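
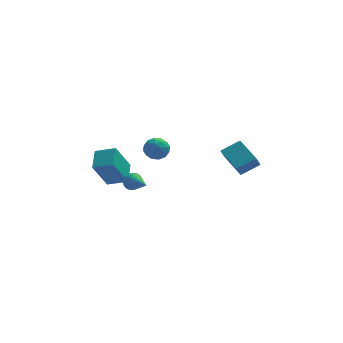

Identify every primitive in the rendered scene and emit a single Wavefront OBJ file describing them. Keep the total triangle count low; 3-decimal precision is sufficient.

v -3.791 -1.374 -0.429
v -3.58 -0.094 0.146
v -4.942 -1.007 -0.823
v -4.73 0.274 -0.248
v -2.95 -0.694 -2.252
v -2.738 0.587 -1.677
v -4.1 -0.326 -2.646
v -3.889 0.954 -2.071
v -1.595 2.022 -0.931
v -1.096 1.747 -1.521
v -1.284 0.973 -0.179
v -0.785 0.698 -0.769
v -0.591 1.377 -0.351
v -0.783 2.025 -0.815
v -1.597 0.695 -0.885
v -1.789 1.343 -1.349
v -1.097 0.927 -1.492
v -0.475 1.348 -1.162
v -1.905 1.372 -0.538
v -1.283 1.793 -0.208
v -1.373 1.976 -1.292
v -1.007 0.744 -0.408
v -0.893 1.142 -0.162
v -0.6 0.981 -0.509
v -1.189 2.14 -0.877
v -0.896 1.978 -1.224
v -0.599 1.76 -0.536
v -1.484 0.742 -0.476
v -1.191 0.58 -0.823
v -1.78 1.739 -1.191
v -1.487 1.578 -1.538
v -1.781 0.96 -1.164
v -1.08 1.333 -1.622
v -0.897 0.717 -1.18
v -1.374 0.715 -1.248
v -1.488 1.096 -1.521
v -0.715 1.581 -1.428
v -0.532 0.964 -0.986
v -0.418 1.363 -0.74
v -0.531 1.744 -1.013
v -0.715 1.099 -1.411
v -1.848 1.756 -0.714
v -1.665 1.139 -0.272
v -1.849 0.976 -0.687
v -1.962 1.357 -0.96
v -1.483 2.003 -0.52
v -1.3 1.387 -0.078
v -0.892 1.624 -0.179
v -1.006 2.005 -0.452
v -1.665 1.621 -0.289
v -2.779 -2.141 -1.374
v -2.446 -2.152 -1.873
v -2.121 -3.499 -0.906
v -2.306 -2.034 -1.727
v -2.238 -1.932 -1.528
v -2.252 -1.862 -1.305
v -2.347 -1.835 -1.092
v -2.507 -1.854 -0.923
v -2.709 -1.917 -0.822
v -2.921 -2.014 -0.805
v -3.112 -2.13 -0.875
v -3.252 -2.248 -1.021
v -3.32 -2.35 -1.221
v -3.306 -2.42 -1.444
v -3.211 -2.447 -1.656
v -3.051 -2.428 -1.825
v -2.849 -2.365 -1.926
v -2.637 -2.268 -1.943
v 3.002 -1.765 -0.876
v 4.142 -1.464 -0.282
v 2.293 -0.103 -0.356
v 3.433 0.197 0.238
v 3.287 -1.417 -1.598
v 4.427 -1.117 -1.004
v 2.578 0.244 -1.078
v 3.718 0.545 -0.484
f 2 4 1
f 5 2 1
f 1 4 3
f 3 5 1
f 2 8 4
f 6 2 5
f 6 8 2
f 4 8 3
f 7 5 3
f 3 8 7
f 7 6 5
f 8 6 7
f 9 46 25
f 46 20 49
f 25 49 14
f 46 49 25
f 9 25 21
f 25 14 26
f 21 26 10
f 25 26 21
f 9 21 30
f 21 10 31
f 30 31 16
f 21 31 30
f 9 30 42
f 30 16 45
f 42 45 19
f 30 45 42
f 9 42 46
f 42 19 50
f 46 50 20
f 42 50 46
f 10 26 37
f 26 14 40
f 37 40 18
f 26 40 37
f 14 49 27
f 49 20 48
f 27 48 13
f 49 48 27
f 20 50 47
f 50 19 43
f 47 43 11
f 50 43 47
f 19 45 44
f 45 16 32
f 44 32 15
f 45 32 44
f 16 31 36
f 31 10 33
f 36 33 17
f 31 33 36
f 12 38 24
f 38 18 39
f 24 39 13
f 38 39 24
f 12 24 22
f 24 13 23
f 22 23 11
f 24 23 22
f 12 22 29
f 22 11 28
f 29 28 15
f 22 28 29
f 12 29 34
f 29 15 35
f 34 35 17
f 29 35 34
f 12 34 38
f 34 17 41
f 38 41 18
f 34 41 38
f 13 39 27
f 39 18 40
f 27 40 14
f 39 40 27
f 11 23 47
f 23 13 48
f 47 48 20
f 23 48 47
f 15 28 44
f 28 11 43
f 44 43 19
f 28 43 44
f 17 35 36
f 35 15 32
f 36 32 16
f 35 32 36
f 18 41 37
f 41 17 33
f 37 33 10
f 41 33 37
f 52 51 54
f 52 54 53
f 54 51 55
f 54 55 53
f 55 51 56
f 55 56 53
f 56 51 57
f 56 57 53
f 57 51 58
f 57 58 53
f 58 51 59
f 58 59 53
f 59 51 60
f 59 60 53
f 60 51 61
f 60 61 53
f 61 51 62
f 61 62 53
f 62 51 63
f 62 63 53
f 63 51 64
f 63 64 53
f 64 51 65
f 64 65 53
f 65 51 66
f 65 66 53
f 66 51 67
f 66 67 53
f 67 51 68
f 67 68 53
f 68 51 52
f 68 52 53
f 70 72 69
f 73 70 69
f 69 72 71
f 71 73 69
f 70 76 72
f 74 70 73
f 74 76 70
f 72 76 71
f 75 73 71
f 71 76 75
f 75 74 73
f 76 74 75



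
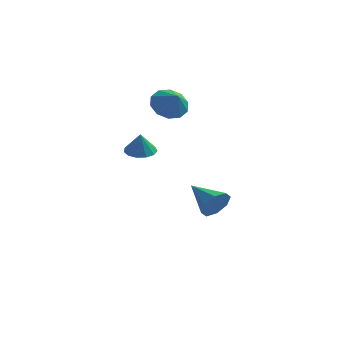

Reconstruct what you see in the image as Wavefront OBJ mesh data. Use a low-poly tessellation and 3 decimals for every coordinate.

v -0.348 2.229 -3.7
v 0.103 2.368 -2.887
v -1.932 3.151 -2.98
v 0.204 2.906 -3.354
v -0.018 3.047 -4.023
v -0.433 2.709 -4.504
v -0.799 2.09 -4.513
v -0.9 1.551 -4.047
v -0.678 1.41 -3.377
v -0.262 1.748 -2.897
v -2.916 2.659 2.74
v -2.047 2.909 2.248
v -2.264 2.041 3.58
v -2.168 3.364 2.677
v -2.575 3.549 3.13
v -3.112 3.395 3.434
v -3.575 2.959 3.473
v -3.786 2.409 3.232
v -3.665 1.954 2.803
v -3.258 1.769 2.35
v -2.72 1.923 2.046
v -2.258 2.359 2.007
v -2.729 -2.224 1.521
v -1.984 -2.467 1.424
v -2.651 -2.436 2.659
v -1.964 -2.029 1.505
v -2.187 -1.654 1.59
v -2.582 -1.459 1.654
v -3.024 -1.507 1.676
v -3.372 -1.783 1.648
v -3.517 -2.198 1.58
v -3.411 -2.622 1.494
v -3.089 -2.919 1.416
v -2.652 -2.996 1.372
v -2.241 -2.827 1.375
f 2 1 4
f 2 4 3
f 4 1 5
f 4 5 3
f 5 1 6
f 5 6 3
f 6 1 7
f 6 7 3
f 7 1 8
f 7 8 3
f 8 1 9
f 8 9 3
f 9 1 10
f 9 10 3
f 10 1 2
f 10 2 3
f 12 11 14
f 12 14 13
f 14 11 15
f 14 15 13
f 15 11 16
f 15 16 13
f 16 11 17
f 16 17 13
f 17 11 18
f 17 18 13
f 18 11 19
f 18 19 13
f 19 11 20
f 19 20 13
f 20 11 21
f 20 21 13
f 21 11 22
f 21 22 13
f 22 11 12
f 22 12 13
f 24 23 26
f 24 26 25
f 26 23 27
f 26 27 25
f 27 23 28
f 27 28 25
f 28 23 29
f 28 29 25
f 29 23 30
f 29 30 25
f 30 23 31
f 30 31 25
f 31 23 32
f 31 32 25
f 32 23 33
f 32 33 25
f 33 23 34
f 33 34 25
f 34 23 35
f 34 35 25
f 35 23 24
f 35 24 25



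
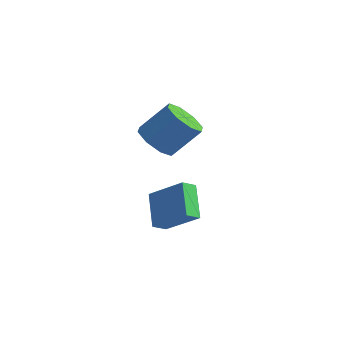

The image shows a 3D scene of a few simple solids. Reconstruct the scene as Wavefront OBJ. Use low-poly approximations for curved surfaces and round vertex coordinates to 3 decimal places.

v 3.413 1.283 -2.222
v 2.382 2.287 -1.044
v 3.606 1.965 -2.634
v 2.575 2.969 -1.456
v 5.065 1.551 -1.004
v 4.034 2.555 0.174
v 5.258 2.233 -1.416
v 4.227 3.237 -0.238
v 2.857 2.178 2.442
v 3.674 1.525 2.354
v 4.561 2.449 3.73
v 3.743 3.102 3.818
v 3.742 2.168 1.878
v 4.629 3.093 3.253
v 3.291 2.817 1.732
v 4.178 3.742 3.108
v 2.586 3.092 2.002
v 3.473 4.017 3.378
v 2.039 2.831 2.53
v 2.926 3.755 3.906
v 1.971 2.187 3.007
v 2.858 3.112 4.382
v 2.422 1.538 3.152
v 3.309 2.463 4.528
v 3.127 1.263 2.882
v 4.014 2.188 4.258
f 2 4 1
f 5 2 1
f 1 4 3
f 3 5 1
f 2 8 4
f 6 2 5
f 6 8 2
f 4 8 3
f 7 5 3
f 3 8 7
f 7 6 5
f 8 6 7
f 10 9 13
f 10 13 11
f 11 13 14
f 11 14 12
f 13 9 15
f 13 15 14
f 14 15 16
f 14 16 12
f 15 9 17
f 15 17 16
f 16 17 18
f 16 18 12
f 17 9 19
f 17 19 18
f 18 19 20
f 18 20 12
f 19 9 21
f 19 21 20
f 20 21 22
f 20 22 12
f 21 9 23
f 21 23 22
f 22 23 24
f 22 24 12
f 23 9 25
f 23 25 24
f 24 25 26
f 24 26 12
f 25 9 10
f 25 10 26
f 26 10 11
f 26 11 12



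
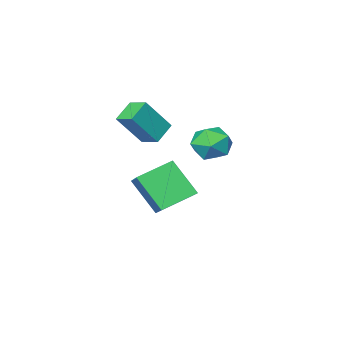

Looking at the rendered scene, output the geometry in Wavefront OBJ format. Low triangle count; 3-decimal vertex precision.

v -3.134 -4.542 -0.901
v -2.559 -3.192 -0.002
v -3.602 -3.232 -2.566
v -3.028 -1.883 -1.667
v -1.372 -4.817 -1.613
v -0.798 -3.468 -0.714
v -1.841 -3.508 -3.278
v -1.266 -2.158 -2.379
v -0.971 -3.28 1.54
v -1.945 -3.656 2.19
v -1.155 -2.272 1.848
v -2.129 -2.648 2.498
v 0.189 -3.552 3.122
v -0.785 -3.928 3.772
v 0.005 -2.544 3.43
v -0.969 -2.92 4.08
v -2.204 1.498 2.2
v -1.399 1.397 2.853
v -2.561 -0.137 2.387
v -1.756 -0.238 3.04
v -2.594 0.309 3.327
v -2.373 1.32 3.211
v -1.587 -0.06 2.029
v -1.366 0.951 1.913
v -1.018 0.434 2.747
v -1.641 0.662 3.549
v -2.319 0.598 1.691
v -2.942 0.826 2.493
f 2 4 1
f 5 2 1
f 1 4 3
f 3 5 1
f 2 8 4
f 6 2 5
f 6 8 2
f 4 8 3
f 7 5 3
f 3 8 7
f 7 6 5
f 8 6 7
f 10 12 9
f 13 10 9
f 9 12 11
f 11 13 9
f 10 16 12
f 14 10 13
f 14 16 10
f 12 16 11
f 15 13 11
f 11 16 15
f 15 14 13
f 16 14 15
f 17 28 22
f 17 22 18
f 17 18 24
f 17 24 27
f 17 27 28
f 18 22 26
f 22 28 21
f 28 27 19
f 27 24 23
f 24 18 25
f 20 26 21
f 20 21 19
f 20 19 23
f 20 23 25
f 20 25 26
f 21 26 22
f 19 21 28
f 23 19 27
f 25 23 24
f 26 25 18



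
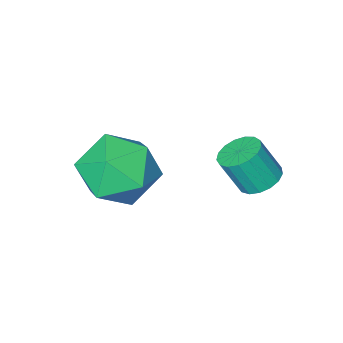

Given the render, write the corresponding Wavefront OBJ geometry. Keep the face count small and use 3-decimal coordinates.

v 0.285 -0.37 1.504
v 0.832 -1.096 2.22
v -0.332 -1.824 0.5
v 0.215 -2.55 1.216
v -0.706 -1.955 1.587
v -0.324 -1.057 2.207
v 0.824 -1.863 0.513
v 1.206 -0.965 1.133
v 1.165 -2.019 1.607
v 0.219 -2.076 2.271
v 0.281 -0.844 0.449
v -0.665 -0.901 1.113
v -2.244 0.92 1.471
v -1.871 1.39 1.48
v -1.464 1.05 2.477
v -1.836 0.58 2.469
v -2.107 1.488 1.61
v -1.7 1.147 2.607
v -2.375 1.456 1.708
v -1.968 1.115 2.705
v -2.613 1.301 1.752
v -2.206 0.96 2.75
v -2.766 1.059 1.732
v -2.359 0.718 2.729
v -2.799 0.785 1.652
v -2.392 0.444 2.649
v -2.706 0.542 1.531
v -2.298 0.201 2.528
v -2.506 0.386 1.396
v -2.099 0.045 2.393
v -2.246 0.352 1.278
v -1.839 0.012 2.276
v -1.986 0.449 1.205
v -1.578 0.108 2.202
v -1.784 0.653 1.193
v -1.377 0.312 2.19
v -1.688 0.919 1.244
v -1.281 0.578 2.242
v -1.719 1.185 1.348
v -1.312 0.844 2.345
f 1 12 6
f 1 6 2
f 1 2 8
f 1 8 11
f 1 11 12
f 2 6 10
f 6 12 5
f 12 11 3
f 11 8 7
f 8 2 9
f 4 10 5
f 4 5 3
f 4 3 7
f 4 7 9
f 4 9 10
f 5 10 6
f 3 5 12
f 7 3 11
f 9 7 8
f 10 9 2
f 14 13 17
f 14 17 15
f 15 17 18
f 15 18 16
f 17 13 19
f 17 19 18
f 18 19 20
f 18 20 16
f 19 13 21
f 19 21 20
f 20 21 22
f 20 22 16
f 21 13 23
f 21 23 22
f 22 23 24
f 22 24 16
f 23 13 25
f 23 25 24
f 24 25 26
f 24 26 16
f 25 13 27
f 25 27 26
f 26 27 28
f 26 28 16
f 27 13 29
f 27 29 28
f 28 29 30
f 28 30 16
f 29 13 31
f 29 31 30
f 30 31 32
f 30 32 16
f 31 13 33
f 31 33 32
f 32 33 34
f 32 34 16
f 33 13 35
f 33 35 34
f 34 35 36
f 34 36 16
f 35 13 37
f 35 37 36
f 36 37 38
f 36 38 16
f 37 13 39
f 37 39 38
f 38 39 40
f 38 40 16
f 39 13 14
f 39 14 40
f 40 14 15
f 40 15 16



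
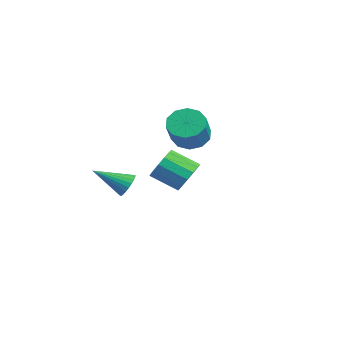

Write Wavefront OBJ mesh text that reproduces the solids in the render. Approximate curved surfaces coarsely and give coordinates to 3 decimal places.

v -1.301 0.468 -2.394
v -0.857 0.443 -2.124
v -1.779 -0.628 -1.706
v -0.968 0.566 -2.006
v -1.129 0.673 -1.947
v -1.317 0.75 -1.957
v -1.502 0.783 -2.032
v -1.657 0.769 -2.163
v -1.757 0.708 -2.329
v -1.788 0.612 -2.504
v -1.745 0.493 -2.663
v -1.634 0.371 -2.781
v -1.472 0.263 -2.84
v -1.284 0.187 -2.831
v -1.099 0.154 -2.755
v -0.944 0.168 -2.624
v -0.844 0.228 -2.459
v -0.813 0.325 -2.283
v -1.604 2.907 -0.459
v -1.129 3.42 -0.583
v -0.361 2.926 0.315
v -0.836 2.413 0.439
v -1.403 3.561 -0.271
v -0.635 3.068 0.627
v -1.754 3.453 -0.031
v -0.986 2.96 0.867
v -2.047 3.136 0.046
v -1.279 2.643 0.944
v -2.171 2.731 -0.07
v -1.404 2.238 0.828
v -2.079 2.394 -0.335
v -1.311 1.9 0.563
v -1.805 2.252 -0.647
v -1.037 1.759 0.251
v -1.454 2.36 -0.887
v -0.686 1.867 0.011
v -1.161 2.677 -0.964
v -0.393 2.184 -0.066
v -1.036 3.082 -0.848
v -0.269 2.589 0.05
v 2.825 1.016 -0.503
v 3.283 0.584 -0.619
v 2.713 -0.167 -0.073
v 2.255 0.264 0.043
v 3.37 0.726 -0.333
v 2.8 -0.025 0.214
v 3.311 0.946 -0.092
v 2.74 0.195 0.454
v 3.121 1.185 0.038
v 2.551 0.433 0.585
v 2.853 1.378 0.024
v 2.283 0.627 0.57
v 2.577 1.474 -0.132
v 2.006 0.723 0.414
v 2.367 1.447 -0.387
v 1.797 0.696 0.159
v 2.28 1.305 -0.674
v 1.71 0.554 -0.127
v 2.34 1.085 -0.914
v 1.769 0.334 -0.368
v 2.529 0.847 -1.045
v 1.959 0.095 -0.498
v 2.797 0.653 -1.03
v 2.227 -0.098 -0.484
v 3.074 0.557 -0.874
v 2.503 -0.194 -0.328
f 2 1 4
f 2 4 3
f 4 1 5
f 4 5 3
f 5 1 6
f 5 6 3
f 6 1 7
f 6 7 3
f 7 1 8
f 7 8 3
f 8 1 9
f 8 9 3
f 9 1 10
f 9 10 3
f 10 1 11
f 10 11 3
f 11 1 12
f 11 12 3
f 12 1 13
f 12 13 3
f 13 1 14
f 13 14 3
f 14 1 15
f 14 15 3
f 15 1 16
f 15 16 3
f 16 1 17
f 16 17 3
f 17 1 18
f 17 18 3
f 18 1 2
f 18 2 3
f 20 19 23
f 20 23 21
f 21 23 24
f 21 24 22
f 23 19 25
f 23 25 24
f 24 25 26
f 24 26 22
f 25 19 27
f 25 27 26
f 26 27 28
f 26 28 22
f 27 19 29
f 27 29 28
f 28 29 30
f 28 30 22
f 29 19 31
f 29 31 30
f 30 31 32
f 30 32 22
f 31 19 33
f 31 33 32
f 32 33 34
f 32 34 22
f 33 19 35
f 33 35 34
f 34 35 36
f 34 36 22
f 35 19 37
f 35 37 36
f 36 37 38
f 36 38 22
f 37 19 39
f 37 39 38
f 38 39 40
f 38 40 22
f 39 19 20
f 39 20 40
f 40 20 21
f 40 21 22
f 42 41 45
f 42 45 43
f 43 45 46
f 43 46 44
f 45 41 47
f 45 47 46
f 46 47 48
f 46 48 44
f 47 41 49
f 47 49 48
f 48 49 50
f 48 50 44
f 49 41 51
f 49 51 50
f 50 51 52
f 50 52 44
f 51 41 53
f 51 53 52
f 52 53 54
f 52 54 44
f 53 41 55
f 53 55 54
f 54 55 56
f 54 56 44
f 55 41 57
f 55 57 56
f 56 57 58
f 56 58 44
f 57 41 59
f 57 59 58
f 58 59 60
f 58 60 44
f 59 41 61
f 59 61 60
f 60 61 62
f 60 62 44
f 61 41 63
f 61 63 62
f 62 63 64
f 62 64 44
f 63 41 65
f 63 65 64
f 64 65 66
f 64 66 44
f 65 41 42
f 65 42 66
f 66 42 43
f 66 43 44



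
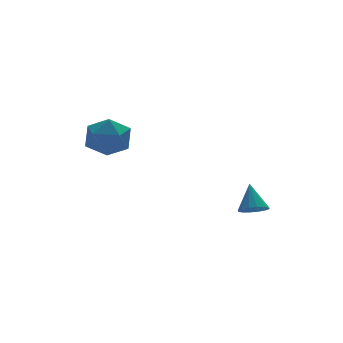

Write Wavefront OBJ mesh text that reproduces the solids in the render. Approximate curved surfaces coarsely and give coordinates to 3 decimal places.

v 3.335 -1.788 -1.192
v 3.812 -2.149 -1.028
v 3.505 -1.072 -0.108
v 3.942 -1.914 -1.203
v 3.91 -1.645 -1.376
v 3.724 -1.415 -1.499
v 3.434 -1.284 -1.54
v 3.117 -1.288 -1.488
v 2.859 -1.426 -1.356
v 2.729 -1.661 -1.181
v 2.761 -1.93 -1.008
v 2.947 -2.161 -0.885
v 3.237 -2.291 -0.844
v 3.554 -2.287 -0.896
v -1.689 1.655 2.107
v -0.798 1.183 2.057
v -2.322 0.377 2.903
v -1.431 -0.095 2.853
v -1.537 0.721 3.438
v -1.146 1.51 2.946
v -1.974 0.05 2.014
v -1.583 0.839 1.522
v -0.975 0.19 1.999
v -0.705 0.605 2.879
v -2.415 0.955 2.081
v -2.145 1.37 2.961
f 2 1 4
f 2 4 3
f 4 1 5
f 4 5 3
f 5 1 6
f 5 6 3
f 6 1 7
f 6 7 3
f 7 1 8
f 7 8 3
f 8 1 9
f 8 9 3
f 9 1 10
f 9 10 3
f 10 1 11
f 10 11 3
f 11 1 12
f 11 12 3
f 12 1 13
f 12 13 3
f 13 1 14
f 13 14 3
f 14 1 2
f 14 2 3
f 15 26 20
f 15 20 16
f 15 16 22
f 15 22 25
f 15 25 26
f 16 20 24
f 20 26 19
f 26 25 17
f 25 22 21
f 22 16 23
f 18 24 19
f 18 19 17
f 18 17 21
f 18 21 23
f 18 23 24
f 19 24 20
f 17 19 26
f 21 17 25
f 23 21 22
f 24 23 16



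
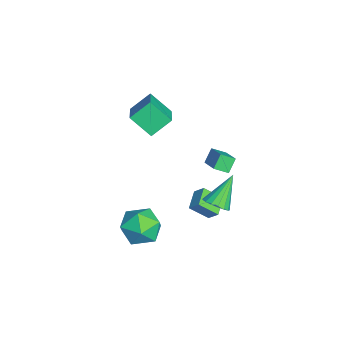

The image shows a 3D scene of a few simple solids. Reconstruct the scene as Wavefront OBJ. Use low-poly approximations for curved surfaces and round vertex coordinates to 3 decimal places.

v 1.5 1.273 1.382
v 1.038 1.643 2.086
v 1.47 2.025 0.967
v 1.008 2.396 1.67
v 2.692 1.644 1.97
v 2.23 2.015 2.673
v 2.662 2.397 1.554
v 2.2 2.767 2.258
v 2.687 -0.996 -2.591
v 3.869 -1.32 -2.703
v 2.291 -2.74 -1.717
v 3.473 -3.064 -1.829
v 3.152 -2.167 -1.05
v 3.397 -1.089 -1.591
v 2.763 -2.971 -2.829
v 3.008 -1.893 -3.37
v 3.916 -2.541 -2.85
v 4.156 -2.044 -1.751
v 2.004 -2.016 -2.669
v 2.244 -1.519 -1.57
v 2.955 1.76 -0.73
v 3.597 2.101 -0.51
v 1.965 2.68 0.73
v 3.455 2.331 -0.752
v 3.198 2.431 -0.989
v 2.885 2.377 -1.167
v 2.588 2.182 -1.245
v 2.375 1.89 -1.205
v 2.295 1.567 -1.056
v 2.366 1.289 -0.832
v 2.572 1.119 -0.585
v 2.866 1.095 -0.372
v 3.179 1.224 -0.24
v 3.442 1.475 -0.221
v 3.593 1.791 -0.318
v -1.273 -2.359 3.407
v -1.641 -1.308 4.289
v -0.75 -1.304 2.368
v -1.118 -0.254 3.25
v 0.458 -2.426 4.21
v 0.09 -1.376 5.092
v 0.981 -1.372 3.171
v 0.613 -0.321 4.053
v 1.583 1.503 -3.176
v 1.535 0.498 -2.337
v 0.502 1.835 -2.841
v 0.454 0.83 -2.001
v 1.906 1.97 -2.599
v 1.858 0.965 -1.759
v 0.825 2.302 -2.263
v 0.777 1.297 -1.424
f 2 4 1
f 5 2 1
f 1 4 3
f 3 5 1
f 2 8 4
f 6 2 5
f 6 8 2
f 4 8 3
f 7 5 3
f 3 8 7
f 7 6 5
f 8 6 7
f 9 20 14
f 9 14 10
f 9 10 16
f 9 16 19
f 9 19 20
f 10 14 18
f 14 20 13
f 20 19 11
f 19 16 15
f 16 10 17
f 12 18 13
f 12 13 11
f 12 11 15
f 12 15 17
f 12 17 18
f 13 18 14
f 11 13 20
f 15 11 19
f 17 15 16
f 18 17 10
f 22 21 24
f 22 24 23
f 24 21 25
f 24 25 23
f 25 21 26
f 25 26 23
f 26 21 27
f 26 27 23
f 27 21 28
f 27 28 23
f 28 21 29
f 28 29 23
f 29 21 30
f 29 30 23
f 30 21 31
f 30 31 23
f 31 21 32
f 31 32 23
f 32 21 33
f 32 33 23
f 33 21 34
f 33 34 23
f 34 21 35
f 34 35 23
f 35 21 22
f 35 22 23
f 37 39 36
f 40 37 36
f 36 39 38
f 38 40 36
f 37 43 39
f 41 37 40
f 41 43 37
f 39 43 38
f 42 40 38
f 38 43 42
f 42 41 40
f 43 41 42
f 45 47 44
f 48 45 44
f 44 47 46
f 46 48 44
f 45 51 47
f 49 45 48
f 49 51 45
f 47 51 46
f 50 48 46
f 46 51 50
f 50 49 48
f 51 49 50



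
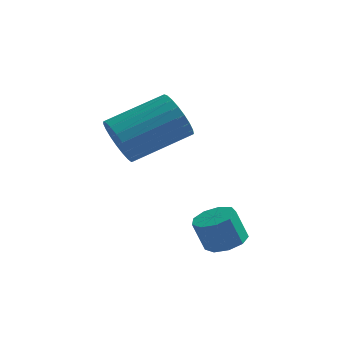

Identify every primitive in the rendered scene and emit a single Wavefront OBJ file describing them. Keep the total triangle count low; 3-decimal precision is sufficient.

v 2.532 -1.19 -4.102
v 3.145 -1.113 -3.87
v 2.781 -1.113 -2.906
v 2.168 -1.19 -3.138
v 2.956 -0.71 -3.942
v 2.591 -0.709 -2.979
v 2.568 -0.532 -4.089
v 2.203 -0.531 -3.125
v 2.163 -0.661 -4.242
v 1.799 -0.66 -3.278
v 1.932 -1.039 -4.329
v 1.567 -1.038 -3.366
v 1.981 -1.487 -4.31
v 1.616 -1.486 -3.347
v 2.288 -1.797 -4.194
v 1.923 -1.796 -3.23
v 2.709 -1.823 -4.034
v 2.345 -1.822 -3.071
v 3.048 -1.553 -3.906
v 2.684 -1.552 -2.943
v -1.076 1.174 -1.743
v -0.657 1.068 -2.486
v 0.936 2.141 -1.741
v 0.516 2.246 -0.997
v -0.835 1.373 -2.544
v 0.757 2.445 -1.798
v -1.055 1.643 -2.463
v 0.538 2.716 -1.718
v -1.279 1.832 -2.258
v 0.314 2.905 -1.512
v -1.467 1.907 -1.964
v 0.126 2.98 -1.218
v -1.588 1.856 -1.631
v 0.005 2.928 -0.885
v -1.621 1.686 -1.318
v -0.028 2.759 -0.572
v -1.559 1.428 -1.078
v 0.034 2.501 -0.332
v -1.414 1.126 -0.953
v 0.179 2.199 -0.208
v -1.21 0.832 -0.965
v 0.382 1.905 -0.219
v -0.984 0.597 -1.111
v 0.609 1.67 -0.366
v -0.773 0.462 -1.367
v 0.819 1.535 -0.621
v -0.615 0.45 -1.687
v 0.978 1.523 -0.941
v -0.537 0.563 -2.017
v 1.056 1.636 -1.272
v -0.551 0.782 -2.3
v 1.041 1.854 -1.554
f 2 1 5
f 2 5 3
f 3 5 6
f 3 6 4
f 5 1 7
f 5 7 6
f 6 7 8
f 6 8 4
f 7 1 9
f 7 9 8
f 8 9 10
f 8 10 4
f 9 1 11
f 9 11 10
f 10 11 12
f 10 12 4
f 11 1 13
f 11 13 12
f 12 13 14
f 12 14 4
f 13 1 15
f 13 15 14
f 14 15 16
f 14 16 4
f 15 1 17
f 15 17 16
f 16 17 18
f 16 18 4
f 17 1 19
f 17 19 18
f 18 19 20
f 18 20 4
f 19 1 2
f 19 2 20
f 20 2 3
f 20 3 4
f 22 21 25
f 22 25 23
f 23 25 26
f 23 26 24
f 25 21 27
f 25 27 26
f 26 27 28
f 26 28 24
f 27 21 29
f 27 29 28
f 28 29 30
f 28 30 24
f 29 21 31
f 29 31 30
f 30 31 32
f 30 32 24
f 31 21 33
f 31 33 32
f 32 33 34
f 32 34 24
f 33 21 35
f 33 35 34
f 34 35 36
f 34 36 24
f 35 21 37
f 35 37 36
f 36 37 38
f 36 38 24
f 37 21 39
f 37 39 38
f 38 39 40
f 38 40 24
f 39 21 41
f 39 41 40
f 40 41 42
f 40 42 24
f 41 21 43
f 41 43 42
f 42 43 44
f 42 44 24
f 43 21 45
f 43 45 44
f 44 45 46
f 44 46 24
f 45 21 47
f 45 47 46
f 46 47 48
f 46 48 24
f 47 21 49
f 47 49 48
f 48 49 50
f 48 50 24
f 49 21 51
f 49 51 50
f 50 51 52
f 50 52 24
f 51 21 22
f 51 22 52
f 52 22 23
f 52 23 24



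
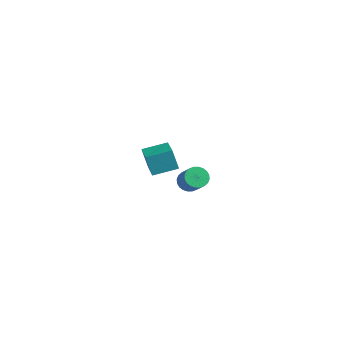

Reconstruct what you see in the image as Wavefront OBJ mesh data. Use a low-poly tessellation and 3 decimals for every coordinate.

v 3.462 -1.8 1.679
v 3.895 -1.732 1.284
v 4.751 -2.052 2.166
v 4.318 -2.12 2.561
v 3.882 -1.52 1.373
v 4.738 -1.841 2.255
v 3.805 -1.351 1.509
v 4.661 -1.671 2.391
v 3.676 -1.25 1.671
v 4.532 -1.571 2.553
v 3.515 -1.233 1.834
v 4.37 -1.554 2.716
v 3.345 -1.302 1.974
v 4.201 -1.623 2.856
v 3.193 -1.447 2.068
v 4.049 -1.768 2.95
v 3.082 -1.646 2.104
v 3.938 -1.966 2.985
v 3.029 -1.868 2.074
v 3.885 -2.188 2.956
v 3.042 -2.079 1.985
v 3.898 -2.4 2.867
v 3.119 -2.249 1.849
v 3.975 -2.569 2.731
v 3.248 -2.349 1.687
v 4.104 -2.67 2.569
v 3.41 -2.366 1.524
v 4.265 -2.687 2.406
v 3.579 -2.297 1.384
v 4.435 -2.618 2.266
v 3.731 -2.152 1.29
v 4.587 -2.473 2.172
v 3.842 -1.954 1.255
v 4.698 -2.274 2.136
v -1.609 0.525 -1.723
v -2.012 0.46 -0.585
v -2.805 1.329 -2.101
v -3.208 1.264 -0.962
v -0.932 1.676 -1.418
v -1.335 1.611 -0.279
v -2.128 2.48 -1.795
v -2.531 2.415 -0.657
f 2 1 5
f 2 5 3
f 3 5 6
f 3 6 4
f 5 1 7
f 5 7 6
f 6 7 8
f 6 8 4
f 7 1 9
f 7 9 8
f 8 9 10
f 8 10 4
f 9 1 11
f 9 11 10
f 10 11 12
f 10 12 4
f 11 1 13
f 11 13 12
f 12 13 14
f 12 14 4
f 13 1 15
f 13 15 14
f 14 15 16
f 14 16 4
f 15 1 17
f 15 17 16
f 16 17 18
f 16 18 4
f 17 1 19
f 17 19 18
f 18 19 20
f 18 20 4
f 19 1 21
f 19 21 20
f 20 21 22
f 20 22 4
f 21 1 23
f 21 23 22
f 22 23 24
f 22 24 4
f 23 1 25
f 23 25 24
f 24 25 26
f 24 26 4
f 25 1 27
f 25 27 26
f 26 27 28
f 26 28 4
f 27 1 29
f 27 29 28
f 28 29 30
f 28 30 4
f 29 1 31
f 29 31 30
f 30 31 32
f 30 32 4
f 31 1 33
f 31 33 32
f 32 33 34
f 32 34 4
f 33 1 2
f 33 2 34
f 34 2 3
f 34 3 4
f 36 38 35
f 39 36 35
f 35 38 37
f 37 39 35
f 36 42 38
f 40 36 39
f 40 42 36
f 38 42 37
f 41 39 37
f 37 42 41
f 41 40 39
f 42 40 41



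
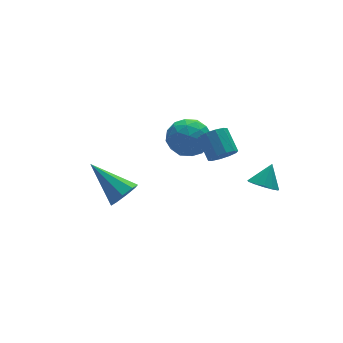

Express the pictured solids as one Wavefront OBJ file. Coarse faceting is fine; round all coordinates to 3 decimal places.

v -2.234 -0.098 -0.906
v -1.606 0.23 -0.948
v -2.966 1.438 0.126
v -1.933 0.353 -1.364
v -2.437 0.212 -1.511
v -2.822 -0.111 -1.304
v -2.862 -0.426 -0.863
v -2.535 -0.549 -0.447
v -2.031 -0.408 -0.3
v -1.646 -0.086 -0.507
v 1.81 3.342 -1.306
v 2.523 2.701 -1.586
v 1.317 2.299 -0.174
v 2.03 1.658 -0.454
v 2.277 2.512 0
v 2.582 3.157 -0.699
v 1.258 1.843 -1.061
v 1.563 2.488 -1.76
v 2.182 1.775 -1.435
v 2.812 2.188 -0.778
v 1.028 2.812 -0.982
v 1.658 3.225 -0.325
v 2.21 3.113 -1.545
v 1.63 1.887 -0.215
v 1.775 2.389 0.052
v 2.194 2.012 -0.112
v 2.244 3.381 -1.024
v 2.664 3.005 -1.188
v 2.518 2.893 -0.256
v 1.176 1.995 -0.572
v 1.596 1.619 -0.736
v 1.646 2.988 -1.648
v 2.065 2.611 -1.812
v 1.322 2.107 -1.504
v 2.429 2.192 -1.621
v 2.139 1.579 -0.956
v 1.685 1.687 -1.313
v 1.865 2.066 -1.724
v 2.799 2.435 -1.235
v 2.509 1.822 -0.57
v 2.654 2.324 -0.303
v 2.833 2.703 -0.714
v 2.598 1.89 -1.146
v 1.331 3.178 -1.19
v 1.041 2.565 -0.525
v 1.007 2.297 -1.046
v 1.186 2.676 -1.457
v 1.701 3.421 -0.804
v 1.411 2.808 -0.139
v 1.975 2.934 -0.036
v 2.155 3.313 -0.447
v 1.242 3.11 -0.614
v 2.51 0.602 -0.847
v 2.949 0.879 -1.238
v 2.969 1.855 -0.524
v 2.53 1.578 -0.133
v 2.583 0.982 -1.369
v 2.604 1.959 -0.655
v 2.19 0.94 -1.3
v 2.21 1.917 -0.586
v 1.918 0.769 -1.059
v 1.939 1.745 -0.344
v 1.873 0.534 -0.736
v 1.893 1.51 -0.022
v 2.071 0.325 -0.456
v 2.091 1.301 0.258
v 2.436 0.221 -0.325
v 2.457 1.198 0.389
v 2.83 0.263 -0.394
v 2.85 1.24 0.32
v 3.101 0.435 -0.636
v 3.122 1.411 0.079
v 3.147 0.67 -0.958
v 3.167 1.646 -0.244
v 3.125 -1.609 -1.262
v 3.674 -1.608 -1.646
v 3.715 -1.251 -0.418
v 3.518 -1.266 -1.682
v 3.237 -1.033 -1.585
v 2.921 -0.982 -1.385
v 2.67 -1.131 -1.146
v 2.563 -1.431 -0.944
v 2.634 -1.788 -0.843
v 2.861 -2.088 -0.875
v 3.172 -2.235 -1.03
v 3.468 -2.184 -1.258
v 3.655 -1.95 -1.488
f 2 1 4
f 2 4 3
f 4 1 5
f 4 5 3
f 5 1 6
f 5 6 3
f 6 1 7
f 6 7 3
f 7 1 8
f 7 8 3
f 8 1 9
f 8 9 3
f 9 1 10
f 9 10 3
f 10 1 2
f 10 2 3
f 11 48 27
f 48 22 51
f 27 51 16
f 48 51 27
f 11 27 23
f 27 16 28
f 23 28 12
f 27 28 23
f 11 23 32
f 23 12 33
f 32 33 18
f 23 33 32
f 11 32 44
f 32 18 47
f 44 47 21
f 32 47 44
f 11 44 48
f 44 21 52
f 48 52 22
f 44 52 48
f 12 28 39
f 28 16 42
f 39 42 20
f 28 42 39
f 16 51 29
f 51 22 50
f 29 50 15
f 51 50 29
f 22 52 49
f 52 21 45
f 49 45 13
f 52 45 49
f 21 47 46
f 47 18 34
f 46 34 17
f 47 34 46
f 18 33 38
f 33 12 35
f 38 35 19
f 33 35 38
f 14 40 26
f 40 20 41
f 26 41 15
f 40 41 26
f 14 26 24
f 26 15 25
f 24 25 13
f 26 25 24
f 14 24 31
f 24 13 30
f 31 30 17
f 24 30 31
f 14 31 36
f 31 17 37
f 36 37 19
f 31 37 36
f 14 36 40
f 36 19 43
f 40 43 20
f 36 43 40
f 15 41 29
f 41 20 42
f 29 42 16
f 41 42 29
f 13 25 49
f 25 15 50
f 49 50 22
f 25 50 49
f 17 30 46
f 30 13 45
f 46 45 21
f 30 45 46
f 19 37 38
f 37 17 34
f 38 34 18
f 37 34 38
f 20 43 39
f 43 19 35
f 39 35 12
f 43 35 39
f 54 53 57
f 54 57 55
f 55 57 58
f 55 58 56
f 57 53 59
f 57 59 58
f 58 59 60
f 58 60 56
f 59 53 61
f 59 61 60
f 60 61 62
f 60 62 56
f 61 53 63
f 61 63 62
f 62 63 64
f 62 64 56
f 63 53 65
f 63 65 64
f 64 65 66
f 64 66 56
f 65 53 67
f 65 67 66
f 66 67 68
f 66 68 56
f 67 53 69
f 67 69 68
f 68 69 70
f 68 70 56
f 69 53 71
f 69 71 70
f 70 71 72
f 70 72 56
f 71 53 73
f 71 73 72
f 72 73 74
f 72 74 56
f 73 53 54
f 73 54 74
f 74 54 55
f 74 55 56
f 76 75 78
f 76 78 77
f 78 75 79
f 78 79 77
f 79 75 80
f 79 80 77
f 80 75 81
f 80 81 77
f 81 75 82
f 81 82 77
f 82 75 83
f 82 83 77
f 83 75 84
f 83 84 77
f 84 75 85
f 84 85 77
f 85 75 86
f 85 86 77
f 86 75 87
f 86 87 77
f 87 75 76
f 87 76 77



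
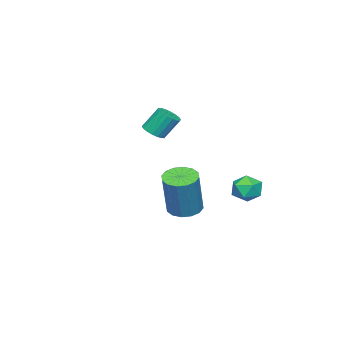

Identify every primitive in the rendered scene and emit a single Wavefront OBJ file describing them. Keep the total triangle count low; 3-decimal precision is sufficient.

v 3.624 3.786 -2.697
v 4.294 3.662 -2.929
v 4.986 3.889 -1.056
v 4.316 4.014 -0.823
v 4.249 4.031 -2.957
v 4.941 4.258 -1.084
v 4.036 4.334 -2.916
v 4.729 4.561 -1.042
v 3.714 4.491 -2.815
v 4.406 4.718 -0.942
v 3.367 4.459 -2.683
v 4.059 4.686 -0.81
v 3.088 4.247 -2.554
v 3.781 4.474 -0.681
v 2.954 3.911 -2.464
v 3.646 4.138 -0.591
v 2.999 3.542 -2.436
v 3.691 3.769 -0.563
v 3.211 3.239 -2.478
v 3.904 3.466 -0.604
v 3.534 3.082 -2.578
v 4.226 3.309 -0.705
v 3.881 3.114 -2.71
v 4.573 3.341 -0.837
v 4.159 3.326 -2.839
v 4.852 3.553 -0.966
v 0.136 0.135 -0.353
v 0.67 0.166 -0.186
v 0.337 0.715 0.78
v -0.196 0.685 0.613
v 0.641 0.376 -0.316
v 0.308 0.926 0.65
v 0.511 0.539 -0.454
v 0.178 1.089 0.512
v 0.307 0.622 -0.571
v -0.025 1.171 0.395
v 0.07 0.609 -0.645
v -0.263 1.158 0.321
v -0.155 0.501 -0.661
v -0.487 1.051 0.305
v -0.321 0.322 -0.617
v -0.654 0.871 0.349
v -0.397 0.105 -0.52
v -0.73 0.654 0.446
v -0.368 -0.106 -0.39
v -0.701 0.444 0.576
v -0.238 -0.269 -0.252
v -0.571 0.281 0.714
v -0.035 -0.351 -0.135
v -0.367 0.198 0.831
v 0.203 -0.338 -0.061
v -0.13 0.211 0.905
v 0.427 -0.231 -0.045
v 0.095 0.319 0.921
v 0.594 -0.051 -0.089
v 0.261 0.498 0.877
v -1.575 4.089 -3.494
v -0.982 4.519 -3.422
v -1.018 3.221 -2.898
v -0.425 3.651 -2.826
v -1.045 3.814 -2.464
v -1.389 4.351 -2.832
v -0.611 3.389 -3.488
v -0.955 3.926 -3.856
v -0.386 4.087 -3.418
v -0.655 4.349 -2.785
v -1.345 3.391 -3.535
v -1.614 3.653 -2.902
f 2 1 5
f 2 5 3
f 3 5 6
f 3 6 4
f 5 1 7
f 5 7 6
f 6 7 8
f 6 8 4
f 7 1 9
f 7 9 8
f 8 9 10
f 8 10 4
f 9 1 11
f 9 11 10
f 10 11 12
f 10 12 4
f 11 1 13
f 11 13 12
f 12 13 14
f 12 14 4
f 13 1 15
f 13 15 14
f 14 15 16
f 14 16 4
f 15 1 17
f 15 17 16
f 16 17 18
f 16 18 4
f 17 1 19
f 17 19 18
f 18 19 20
f 18 20 4
f 19 1 21
f 19 21 20
f 20 21 22
f 20 22 4
f 21 1 23
f 21 23 22
f 22 23 24
f 22 24 4
f 23 1 25
f 23 25 24
f 24 25 26
f 24 26 4
f 25 1 2
f 25 2 26
f 26 2 3
f 26 3 4
f 28 27 31
f 28 31 29
f 29 31 32
f 29 32 30
f 31 27 33
f 31 33 32
f 32 33 34
f 32 34 30
f 33 27 35
f 33 35 34
f 34 35 36
f 34 36 30
f 35 27 37
f 35 37 36
f 36 37 38
f 36 38 30
f 37 27 39
f 37 39 38
f 38 39 40
f 38 40 30
f 39 27 41
f 39 41 40
f 40 41 42
f 40 42 30
f 41 27 43
f 41 43 42
f 42 43 44
f 42 44 30
f 43 27 45
f 43 45 44
f 44 45 46
f 44 46 30
f 45 27 47
f 45 47 46
f 46 47 48
f 46 48 30
f 47 27 49
f 47 49 48
f 48 49 50
f 48 50 30
f 49 27 51
f 49 51 50
f 50 51 52
f 50 52 30
f 51 27 53
f 51 53 52
f 52 53 54
f 52 54 30
f 53 27 55
f 53 55 54
f 54 55 56
f 54 56 30
f 55 27 28
f 55 28 56
f 56 28 29
f 56 29 30
f 57 68 62
f 57 62 58
f 57 58 64
f 57 64 67
f 57 67 68
f 58 62 66
f 62 68 61
f 68 67 59
f 67 64 63
f 64 58 65
f 60 66 61
f 60 61 59
f 60 59 63
f 60 63 65
f 60 65 66
f 61 66 62
f 59 61 68
f 63 59 67
f 65 63 64
f 66 65 58



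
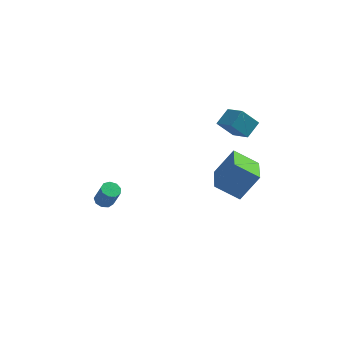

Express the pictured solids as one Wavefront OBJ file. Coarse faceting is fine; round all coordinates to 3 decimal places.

v 2.46 -3.982 1.849
v 3.486 -3.588 3.374
v 2.381 -1.919 1.369
v 3.407 -1.525 2.895
v 3.833 -4.135 0.965
v 4.859 -3.741 2.491
v 3.754 -2.072 0.486
v 4.78 -1.678 2.011
v -3.874 0.713 -3.464
v -3.583 0.249 -3.709
v -3.135 -0.138 -2.44
v -3.426 0.327 -2.196
v -3.337 0.577 -3.695
v -2.889 0.191 -2.426
v -3.343 0.969 -3.574
v -2.895 0.583 -2.305
v -3.597 1.241 -3.402
v -3.149 0.855 -2.133
v -3.98 1.266 -3.258
v -3.532 0.88 -1.99
v -4.315 1.033 -3.212
v -3.866 0.646 -1.943
v -4.442 0.649 -3.283
v -3.994 0.263 -2.014
v -4.304 0.296 -3.44
v -3.856 -0.09 -2.171
v -3.965 0.138 -3.608
v -3.517 -0.249 -2.339
v 3.172 2.918 1.568
v 3.785 3.776 2.202
v 2.323 4.048 0.862
v 2.936 4.905 1.496
v 4.124 2.995 0.544
v 4.737 3.852 1.178
v 3.275 4.124 -0.162
v 3.888 4.982 0.472
f 2 4 1
f 5 2 1
f 1 4 3
f 3 5 1
f 2 8 4
f 6 2 5
f 6 8 2
f 4 8 3
f 7 5 3
f 3 8 7
f 7 6 5
f 8 6 7
f 10 9 13
f 10 13 11
f 11 13 14
f 11 14 12
f 13 9 15
f 13 15 14
f 14 15 16
f 14 16 12
f 15 9 17
f 15 17 16
f 16 17 18
f 16 18 12
f 17 9 19
f 17 19 18
f 18 19 20
f 18 20 12
f 19 9 21
f 19 21 20
f 20 21 22
f 20 22 12
f 21 9 23
f 21 23 22
f 22 23 24
f 22 24 12
f 23 9 25
f 23 25 24
f 24 25 26
f 24 26 12
f 25 9 27
f 25 27 26
f 26 27 28
f 26 28 12
f 27 9 10
f 27 10 28
f 28 10 11
f 28 11 12
f 30 32 29
f 33 30 29
f 29 32 31
f 31 33 29
f 30 36 32
f 34 30 33
f 34 36 30
f 32 36 31
f 35 33 31
f 31 36 35
f 35 34 33
f 36 34 35



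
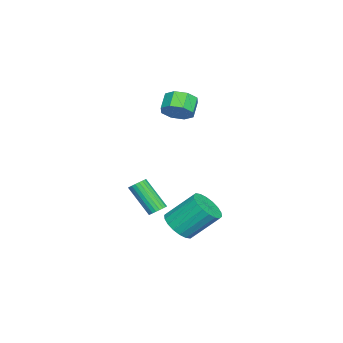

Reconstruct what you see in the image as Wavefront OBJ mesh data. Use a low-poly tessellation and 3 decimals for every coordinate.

v -3.359 -0.913 3.094
v -2.833 -1.128 3.753
v -3.656 -1.143 4.405
v -4.181 -0.927 3.746
v -2.898 -0.469 3.684
v -3.721 -0.484 4.336
v -3.234 -0.07 3.27
v -4.057 -0.084 3.922
v -3.642 -0.164 2.753
v -4.465 -0.179 3.405
v -3.884 -0.697 2.435
v -4.707 -0.712 3.087
v -3.819 -1.356 2.504
v -4.642 -1.371 3.156
v -3.483 -1.756 2.918
v -4.306 -1.77 3.57
v -3.075 -1.661 3.435
v -3.898 -1.676 4.087
v 1.208 0.463 -2.293
v 2.103 0.769 -2.384
v 1.787 2.103 -0.998
v 0.892 1.797 -0.907
v 1.892 1.009 -2.662
v 1.577 2.343 -1.276
v 1.547 1.14 -2.867
v 1.231 2.474 -1.481
v 1.134 1.137 -2.959
v 0.818 2.471 -1.572
v 0.736 1.001 -2.918
v 0.42 2.335 -1.531
v 0.431 0.758 -2.754
v 0.115 2.092 -1.367
v 0.28 0.457 -2.498
v -0.035 1.791 -1.112
v 0.313 0.157 -2.202
v -0.003 1.491 -0.816
v 0.523 -0.083 -1.924
v 0.208 1.251 -0.538
v 0.869 -0.214 -1.719
v 0.553 1.12 -0.333
v 1.282 -0.211 -1.628
v 0.966 1.123 -0.241
v 1.68 -0.075 -1.669
v 1.364 1.259 -0.282
v 1.985 0.168 -1.833
v 1.669 1.502 -0.446
v 2.135 0.469 -2.088
v 1.82 1.803 -0.702
v -2.316 -1.596 -3.335
v -1.83 -1.549 -3.155
v -2.279 -2.757 -1.625
v -2.764 -2.804 -1.805
v -1.931 -1.385 -3.056
v -2.38 -2.593 -1.526
v -2.098 -1.258 -3.004
v -2.547 -2.466 -1.475
v -2.303 -1.19 -3.01
v -2.752 -2.398 -1.481
v -2.51 -1.191 -3.072
v -2.959 -2.399 -1.543
v -2.684 -1.263 -3.18
v -3.132 -2.471 -1.65
v -2.794 -1.392 -3.314
v -3.242 -2.6 -1.784
v -2.821 -1.557 -3.452
v -3.269 -2.765 -1.922
v -2.761 -1.728 -3.569
v -3.209 -2.936 -2.04
v -2.623 -1.876 -3.646
v -3.072 -3.084 -2.117
v -2.433 -1.976 -3.67
v -2.882 -3.184 -2.14
v -2.223 -2.01 -3.635
v -2.671 -3.218 -2.105
v -2.028 -1.973 -3.548
v -2.477 -3.181 -2.019
v -1.883 -1.87 -3.425
v -2.332 -3.078 -1.895
v -1.813 -1.72 -3.286
v -2.262 -2.928 -1.756
f 2 1 5
f 2 5 3
f 3 5 6
f 3 6 4
f 5 1 7
f 5 7 6
f 6 7 8
f 6 8 4
f 7 1 9
f 7 9 8
f 8 9 10
f 8 10 4
f 9 1 11
f 9 11 10
f 10 11 12
f 10 12 4
f 11 1 13
f 11 13 12
f 12 13 14
f 12 14 4
f 13 1 15
f 13 15 14
f 14 15 16
f 14 16 4
f 15 1 17
f 15 17 16
f 16 17 18
f 16 18 4
f 17 1 2
f 17 2 18
f 18 2 3
f 18 3 4
f 20 19 23
f 20 23 21
f 21 23 24
f 21 24 22
f 23 19 25
f 23 25 24
f 24 25 26
f 24 26 22
f 25 19 27
f 25 27 26
f 26 27 28
f 26 28 22
f 27 19 29
f 27 29 28
f 28 29 30
f 28 30 22
f 29 19 31
f 29 31 30
f 30 31 32
f 30 32 22
f 31 19 33
f 31 33 32
f 32 33 34
f 32 34 22
f 33 19 35
f 33 35 34
f 34 35 36
f 34 36 22
f 35 19 37
f 35 37 36
f 36 37 38
f 36 38 22
f 37 19 39
f 37 39 38
f 38 39 40
f 38 40 22
f 39 19 41
f 39 41 40
f 40 41 42
f 40 42 22
f 41 19 43
f 41 43 42
f 42 43 44
f 42 44 22
f 43 19 45
f 43 45 44
f 44 45 46
f 44 46 22
f 45 19 47
f 45 47 46
f 46 47 48
f 46 48 22
f 47 19 20
f 47 20 48
f 48 20 21
f 48 21 22
f 50 49 53
f 50 53 51
f 51 53 54
f 51 54 52
f 53 49 55
f 53 55 54
f 54 55 56
f 54 56 52
f 55 49 57
f 55 57 56
f 56 57 58
f 56 58 52
f 57 49 59
f 57 59 58
f 58 59 60
f 58 60 52
f 59 49 61
f 59 61 60
f 60 61 62
f 60 62 52
f 61 49 63
f 61 63 62
f 62 63 64
f 62 64 52
f 63 49 65
f 63 65 64
f 64 65 66
f 64 66 52
f 65 49 67
f 65 67 66
f 66 67 68
f 66 68 52
f 67 49 69
f 67 69 68
f 68 69 70
f 68 70 52
f 69 49 71
f 69 71 70
f 70 71 72
f 70 72 52
f 71 49 73
f 71 73 72
f 72 73 74
f 72 74 52
f 73 49 75
f 73 75 74
f 74 75 76
f 74 76 52
f 75 49 77
f 75 77 76
f 76 77 78
f 76 78 52
f 77 49 79
f 77 79 78
f 78 79 80
f 78 80 52
f 79 49 50
f 79 50 80
f 80 50 51
f 80 51 52



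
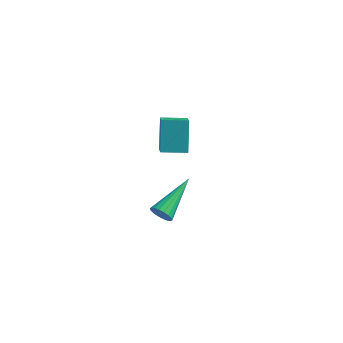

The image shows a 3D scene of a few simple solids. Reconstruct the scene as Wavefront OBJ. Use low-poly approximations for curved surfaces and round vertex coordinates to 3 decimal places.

v -3.293 -4.034 -2.894
v -3.064 -3.899 -3.353
v -2.927 -2.106 -2.146
v -3.29 -3.842 -3.389
v -3.517 -3.823 -3.326
v -3.699 -3.846 -3.178
v -3.801 -3.906 -2.974
v -3.802 -3.991 -2.754
v -3.703 -4.085 -2.562
v -3.522 -4.168 -2.436
v -3.296 -4.225 -2.4
v -3.069 -4.244 -2.463
v -2.887 -4.221 -2.61
v -2.785 -4.161 -2.815
v -2.784 -4.076 -3.034
v -2.883 -3.982 -3.227
v -3.454 -3.818 1.176
v -2.942 -4.831 2.078
v -3.788 -2.977 2.309
v -3.276 -3.99 3.211
v -2.484 -3.37 1.129
v -1.972 -4.383 2.031
v -2.818 -2.529 2.262
v -2.306 -3.542 3.164
f 2 1 4
f 2 4 3
f 4 1 5
f 4 5 3
f 5 1 6
f 5 6 3
f 6 1 7
f 6 7 3
f 7 1 8
f 7 8 3
f 8 1 9
f 8 9 3
f 9 1 10
f 9 10 3
f 10 1 11
f 10 11 3
f 11 1 12
f 11 12 3
f 12 1 13
f 12 13 3
f 13 1 14
f 13 14 3
f 14 1 15
f 14 15 3
f 15 1 16
f 15 16 3
f 16 1 2
f 16 2 3
f 18 20 17
f 21 18 17
f 17 20 19
f 19 21 17
f 18 24 20
f 22 18 21
f 22 24 18
f 20 24 19
f 23 21 19
f 19 24 23
f 23 22 21
f 24 22 23



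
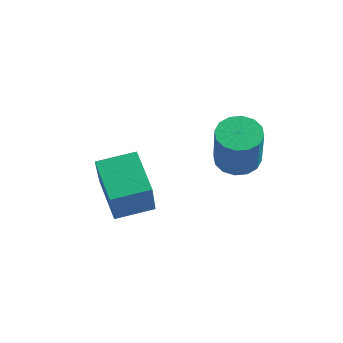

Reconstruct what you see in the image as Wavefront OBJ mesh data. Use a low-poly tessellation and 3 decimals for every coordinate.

v 2.857 0.055 -1.156
v 3.508 -0.09 -1.542
v 4.413 -0.8 0.25
v 3.763 -0.655 0.636
v 3.546 0.285 -1.413
v 4.451 -0.424 0.38
v 3.399 0.599 -1.215
v 4.305 -0.111 0.578
v 3.108 0.766 -1.001
v 4.013 0.057 0.791
v 2.749 0.743 -0.829
v 3.655 0.034 0.964
v 2.419 0.536 -0.744
v 3.325 -0.174 1.048
v 2.207 0.2 -0.77
v 3.112 -0.51 1.022
v 2.169 -0.176 -0.9
v 3.074 -0.885 0.893
v 2.315 -0.489 -1.098
v 3.221 -1.199 0.695
v 2.607 -0.657 -1.311
v 3.512 -1.366 0.481
v 2.965 -0.634 -1.484
v 3.871 -1.343 0.309
v 3.295 -0.426 -1.568
v 4.201 -1.136 0.224
v -0.877 -2.687 -3.016
v 0.089 -3.539 -1.307
v -0.3 -1.455 -2.728
v 0.665 -2.307 -1.018
v 0.475 -3.093 -3.982
v 1.44 -3.945 -2.272
v 1.051 -1.861 -3.693
v 2.017 -2.713 -1.984
f 2 1 5
f 2 5 3
f 3 5 6
f 3 6 4
f 5 1 7
f 5 7 6
f 6 7 8
f 6 8 4
f 7 1 9
f 7 9 8
f 8 9 10
f 8 10 4
f 9 1 11
f 9 11 10
f 10 11 12
f 10 12 4
f 11 1 13
f 11 13 12
f 12 13 14
f 12 14 4
f 13 1 15
f 13 15 14
f 14 15 16
f 14 16 4
f 15 1 17
f 15 17 16
f 16 17 18
f 16 18 4
f 17 1 19
f 17 19 18
f 18 19 20
f 18 20 4
f 19 1 21
f 19 21 20
f 20 21 22
f 20 22 4
f 21 1 23
f 21 23 22
f 22 23 24
f 22 24 4
f 23 1 25
f 23 25 24
f 24 25 26
f 24 26 4
f 25 1 2
f 25 2 26
f 26 2 3
f 26 3 4
f 28 30 27
f 31 28 27
f 27 30 29
f 29 31 27
f 28 34 30
f 32 28 31
f 32 34 28
f 30 34 29
f 33 31 29
f 29 34 33
f 33 32 31
f 34 32 33



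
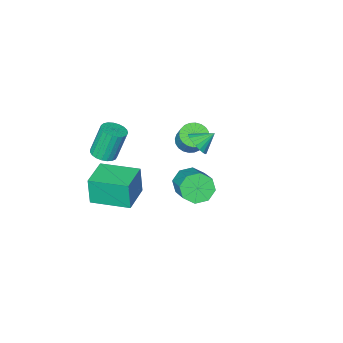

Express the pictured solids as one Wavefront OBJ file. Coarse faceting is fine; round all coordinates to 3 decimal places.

v 0.222 0.635 3.593
v 0.646 1.105 3.995
v -0.662 0.905 4.207
v 0.543 1.29 3.766
v 0.385 1.362 3.507
v 0.198 1.308 3.263
v 0.016 1.137 3.075
v -0.131 0.88 2.978
v -0.217 0.58 2.986
v -0.227 0.29 3.1
v -0.159 0.059 3.299
v -0.026 -0.072 3.548
v 0.15 -0.081 3.805
v 0.339 0.034 4.026
v 0.507 0.252 4.171
v 0.626 0.537 4.217
v 0.675 0.838 4.154
v -2.222 -3.414 -0.231
v -1.778 -4.018 0.075
v -1.534 -3.27 1.197
v -1.978 -2.666 0.891
v -1.558 -3.854 -0.082
v -1.315 -3.106 1.04
v -1.439 -3.622 -0.261
v -1.196 -2.875 0.86
v -1.44 -3.359 -0.437
v -1.197 -2.612 0.685
v -1.56 -3.105 -0.581
v -1.316 -2.357 0.541
v -1.78 -2.897 -0.671
v -1.537 -2.149 0.451
v -2.067 -2.768 -0.695
v -1.824 -2.02 0.427
v -2.378 -2.737 -0.648
v -2.135 -1.99 0.474
v -2.666 -2.81 -0.537
v -2.422 -2.062 0.585
v -2.885 -2.974 -0.38
v -2.642 -2.226 0.742
v -3.004 -3.205 -0.2
v -2.761 -2.458 0.921
v -3.003 -3.468 -0.025
v -2.76 -2.721 1.097
v -2.884 -3.723 0.119
v -2.64 -2.975 1.241
v -2.663 -3.931 0.209
v -2.42 -3.183 1.331
v -2.376 -4.06 0.233
v -2.133 -3.312 1.355
v -2.065 -4.09 0.186
v -1.822 -3.343 1.308
v 3.895 -2.52 -0.145
v 3.887 -2.688 1.476
v 2.603 -0.786 0.028
v 2.595 -0.953 1.649
v 5.325 -1.467 -0.029
v 5.317 -1.634 1.592
v 4.033 0.268 0.144
v 4.025 0.1 1.765
v 3.847 -2.412 2.454
v 4.463 -2.706 2.684
v 3.89 -2.541 4.435
v 3.273 -2.248 4.206
v 4.531 -2.415 2.678
v 3.958 -2.25 4.43
v 4.481 -2.123 2.635
v 3.908 -1.958 4.386
v 4.321 -1.881 2.56
v 3.748 -1.716 4.311
v 4.079 -1.731 2.466
v 3.506 -1.566 4.218
v 3.797 -1.699 2.371
v 3.224 -1.534 4.122
v 3.524 -1.79 2.29
v 2.951 -1.625 4.041
v 3.306 -1.989 2.238
v 2.733 -1.824 3.989
v 3.182 -2.261 2.223
v 2.609 -2.096 3.974
v 3.173 -2.559 2.248
v 2.6 -2.394 3.999
v 3.28 -2.832 2.308
v 2.707 -2.667 4.06
v 3.485 -3.032 2.394
v 2.912 -2.868 4.146
v 3.753 -3.125 2.491
v 3.18 -2.961 4.242
v 4.037 -3.095 2.581
v 3.464 -2.93 4.332
v 4.288 -2.947 2.649
v 3.715 -2.782 4.4
v 1.85 2.322 2.603
v 2.661 2.239 2.222
v 3.281 3.735 3.216
v 2.47 3.818 3.597
v 2.242 2.652 1.863
v 2.862 4.147 2.857
v 1.594 2.871 1.937
v 2.214 4.367 2.932
v 1.095 2.769 2.401
v 1.715 4.265 3.396
v 1.039 2.405 2.984
v 1.659 3.901 3.978
v 1.458 1.993 3.343
v 2.078 3.488 4.337
v 2.106 1.773 3.268
v 2.726 3.269 4.263
v 2.605 1.875 2.804
v 3.225 3.371 3.799
f 2 1 4
f 2 4 3
f 4 1 5
f 4 5 3
f 5 1 6
f 5 6 3
f 6 1 7
f 6 7 3
f 7 1 8
f 7 8 3
f 8 1 9
f 8 9 3
f 9 1 10
f 9 10 3
f 10 1 11
f 10 11 3
f 11 1 12
f 11 12 3
f 12 1 13
f 12 13 3
f 13 1 14
f 13 14 3
f 14 1 15
f 14 15 3
f 15 1 16
f 15 16 3
f 16 1 17
f 16 17 3
f 17 1 2
f 17 2 3
f 19 18 22
f 19 22 20
f 20 22 23
f 20 23 21
f 22 18 24
f 22 24 23
f 23 24 25
f 23 25 21
f 24 18 26
f 24 26 25
f 25 26 27
f 25 27 21
f 26 18 28
f 26 28 27
f 27 28 29
f 27 29 21
f 28 18 30
f 28 30 29
f 29 30 31
f 29 31 21
f 30 18 32
f 30 32 31
f 31 32 33
f 31 33 21
f 32 18 34
f 32 34 33
f 33 34 35
f 33 35 21
f 34 18 36
f 34 36 35
f 35 36 37
f 35 37 21
f 36 18 38
f 36 38 37
f 37 38 39
f 37 39 21
f 38 18 40
f 38 40 39
f 39 40 41
f 39 41 21
f 40 18 42
f 40 42 41
f 41 42 43
f 41 43 21
f 42 18 44
f 42 44 43
f 43 44 45
f 43 45 21
f 44 18 46
f 44 46 45
f 45 46 47
f 45 47 21
f 46 18 48
f 46 48 47
f 47 48 49
f 47 49 21
f 48 18 50
f 48 50 49
f 49 50 51
f 49 51 21
f 50 18 19
f 50 19 51
f 51 19 20
f 51 20 21
f 53 55 52
f 56 53 52
f 52 55 54
f 54 56 52
f 53 59 55
f 57 53 56
f 57 59 53
f 55 59 54
f 58 56 54
f 54 59 58
f 58 57 56
f 59 57 58
f 61 60 64
f 61 64 62
f 62 64 65
f 62 65 63
f 64 60 66
f 64 66 65
f 65 66 67
f 65 67 63
f 66 60 68
f 66 68 67
f 67 68 69
f 67 69 63
f 68 60 70
f 68 70 69
f 69 70 71
f 69 71 63
f 70 60 72
f 70 72 71
f 71 72 73
f 71 73 63
f 72 60 74
f 72 74 73
f 73 74 75
f 73 75 63
f 74 60 76
f 74 76 75
f 75 76 77
f 75 77 63
f 76 60 78
f 76 78 77
f 77 78 79
f 77 79 63
f 78 60 80
f 78 80 79
f 79 80 81
f 79 81 63
f 80 60 82
f 80 82 81
f 81 82 83
f 81 83 63
f 82 60 84
f 82 84 83
f 83 84 85
f 83 85 63
f 84 60 86
f 84 86 85
f 85 86 87
f 85 87 63
f 86 60 88
f 86 88 87
f 87 88 89
f 87 89 63
f 88 60 90
f 88 90 89
f 89 90 91
f 89 91 63
f 90 60 61
f 90 61 91
f 91 61 62
f 91 62 63
f 93 92 96
f 93 96 94
f 94 96 97
f 94 97 95
f 96 92 98
f 96 98 97
f 97 98 99
f 97 99 95
f 98 92 100
f 98 100 99
f 99 100 101
f 99 101 95
f 100 92 102
f 100 102 101
f 101 102 103
f 101 103 95
f 102 92 104
f 102 104 103
f 103 104 105
f 103 105 95
f 104 92 106
f 104 106 105
f 105 106 107
f 105 107 95
f 106 92 108
f 106 108 107
f 107 108 109
f 107 109 95
f 108 92 93
f 108 93 109
f 109 93 94
f 109 94 95



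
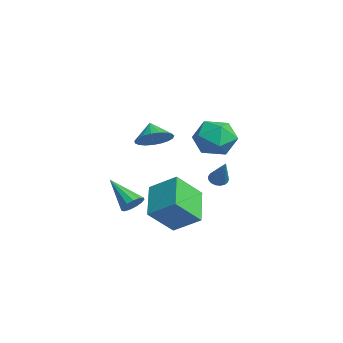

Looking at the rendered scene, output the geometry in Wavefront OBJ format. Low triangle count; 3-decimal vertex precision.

v -1.825 -0.193 -3.685
v -1.483 0.076 -3.125
v -3.235 -1.087 -2.395
v -1.754 0.349 -3.233
v -2.049 0.45 -3.485
v -2.272 0.346 -3.8
v -2.353 0.071 -4.079
v -2.267 -0.288 -4.233
v -2.04 -0.617 -4.213
v -1.745 -0.811 -4.026
v -1.476 -0.81 -3.73
v -1.317 -0.613 -3.42
v -1.319 -0.282 -3.195
v 4.303 -0.518 3.061
v 4.906 -0.06 3.636
v 3.577 -0.562 3.859
v 4.707 0.238 3.472
v 4.438 0.406 3.236
v 4.146 0.415 2.97
v 3.881 0.262 2.72
v 3.689 -0.026 2.529
v 3.604 -0.398 2.43
v 3.639 -0.792 2.44
v 3.789 -1.138 2.558
v 4.028 -1.376 2.762
v 4.315 -1.467 3.019
v 4.6 -1.393 3.282
v 4.833 -1.167 3.508
v 4.975 -0.83 3.656
v 5.001 -0.438 3.701
v 0.815 4.205 1.359
v 1.766 3.664 0.773
v 0.894 2.796 2.787
v 1.845 2.255 2.201
v 1.998 3.36 2.744
v 1.949 4.231 1.861
v 0.711 2.229 1.699
v 0.662 3.1 0.816
v 1.701 2.443 0.983
v 2.497 3.142 1.629
v 0.163 3.318 1.931
v 0.959 4.017 2.577
v 2.456 0.853 -3.834
v 2.85 -0.534 -2.447
v 0.607 1.378 -2.784
v 1.001 -0.009 -1.397
v 3.319 2.029 -2.903
v 3.713 0.642 -1.516
v 1.47 2.554 -1.853
v 1.864 1.167 -0.466
v 1.713 3.312 -0.846
v 2.072 3.539 -1.147
v 2.907 3.348 0.606
v 1.947 3.73 -1.048
v 1.768 3.826 -0.904
v 1.577 3.804 -0.746
v 1.417 3.669 -0.611
v 1.325 3.452 -0.53
v 1.322 3.204 -0.522
v 1.408 2.98 -0.587
v 1.565 2.832 -0.712
v 1.755 2.794 -0.868
v 1.936 2.875 -1.018
v 2.066 3.056 -1.13
v 2.115 3.295 -1.176
f 2 1 4
f 2 4 3
f 4 1 5
f 4 5 3
f 5 1 6
f 5 6 3
f 6 1 7
f 6 7 3
f 7 1 8
f 7 8 3
f 8 1 9
f 8 9 3
f 9 1 10
f 9 10 3
f 10 1 11
f 10 11 3
f 11 1 12
f 11 12 3
f 12 1 13
f 12 13 3
f 13 1 2
f 13 2 3
f 15 14 17
f 15 17 16
f 17 14 18
f 17 18 16
f 18 14 19
f 18 19 16
f 19 14 20
f 19 20 16
f 20 14 21
f 20 21 16
f 21 14 22
f 21 22 16
f 22 14 23
f 22 23 16
f 23 14 24
f 23 24 16
f 24 14 25
f 24 25 16
f 25 14 26
f 25 26 16
f 26 14 27
f 26 27 16
f 27 14 28
f 27 28 16
f 28 14 29
f 28 29 16
f 29 14 30
f 29 30 16
f 30 14 15
f 30 15 16
f 31 42 36
f 31 36 32
f 31 32 38
f 31 38 41
f 31 41 42
f 32 36 40
f 36 42 35
f 42 41 33
f 41 38 37
f 38 32 39
f 34 40 35
f 34 35 33
f 34 33 37
f 34 37 39
f 34 39 40
f 35 40 36
f 33 35 42
f 37 33 41
f 39 37 38
f 40 39 32
f 44 46 43
f 47 44 43
f 43 46 45
f 45 47 43
f 44 50 46
f 48 44 47
f 48 50 44
f 46 50 45
f 49 47 45
f 45 50 49
f 49 48 47
f 50 48 49
f 52 51 54
f 52 54 53
f 54 51 55
f 54 55 53
f 55 51 56
f 55 56 53
f 56 51 57
f 56 57 53
f 57 51 58
f 57 58 53
f 58 51 59
f 58 59 53
f 59 51 60
f 59 60 53
f 60 51 61
f 60 61 53
f 61 51 62
f 61 62 53
f 62 51 63
f 62 63 53
f 63 51 64
f 63 64 53
f 64 51 65
f 64 65 53
f 65 51 52
f 65 52 53



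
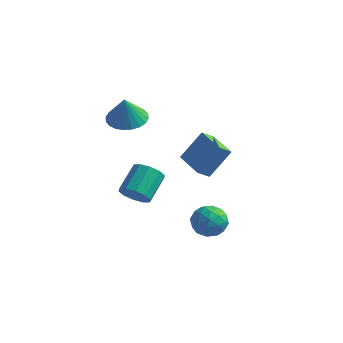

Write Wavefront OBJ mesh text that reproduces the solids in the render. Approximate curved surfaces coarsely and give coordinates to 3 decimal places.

v -2.384 1.627 -3.205
v -1.733 2.034 -3.695
v -1.845 3.479 -2.644
v -2.496 3.073 -2.155
v -2.23 2.162 -3.925
v -2.342 3.608 -2.875
v -2.785 2.087 -3.88
v -2.897 3.532 -2.83
v -3.188 1.836 -3.578
v -3.3 3.281 -2.527
v -3.283 1.505 -3.133
v -3.395 2.95 -2.083
v -3.035 1.221 -2.716
v -3.147 2.666 -1.665
v -2.538 1.092 -2.485
v -2.65 2.538 -1.435
v -1.983 1.168 -2.53
v -2.095 2.613 -1.48
v -1.58 1.419 -2.833
v -1.692 2.864 -1.782
v -1.485 1.75 -3.277
v -1.597 3.195 -2.227
v 1.584 0.885 0.894
v 1.306 0.259 1.38
v 2.247 1.758 2.396
v 1.969 1.132 2.882
v 3.131 0.048 0.698
v 2.853 -0.578 1.184
v 3.794 0.921 2.2
v 3.516 0.295 2.686
v 3.131 -0.633 -1.062
v 3.994 -0.183 -1.159
v 3.486 -1.577 -2.281
v 4.349 -1.127 -2.378
v 4.177 -1.692 -1.599
v 3.957 -1.109 -0.845
v 3.523 -0.651 -2.595
v 3.303 -0.068 -1.841
v 4.236 -0.194 -2.106
v 4.64 -0.837 -1.49
v 2.84 -0.923 -1.95
v 3.244 -1.566 -1.334
v 3.531 -0.326 -1.003
v 3.949 -1.434 -2.437
v 3.848 -1.767 -1.979
v 4.355 -1.502 -2.036
v 3.51 -0.87 -0.819
v 4.017 -0.605 -0.876
v 4.125 -1.492 -1.135
v 3.463 -1.155 -2.564
v 3.97 -0.89 -2.621
v 3.125 -0.258 -1.404
v 3.632 0.007 -1.461
v 3.355 -0.268 -2.305
v 4.18 -0.067 -1.617
v 4.389 -0.622 -2.334
v 3.903 -0.342 -2.461
v 3.774 0 -2.018
v 4.418 -0.445 -1.255
v 4.627 -1 -1.972
v 4.526 -1.332 -1.514
v 4.397 -0.989 -1.071
v 4.56 -0.452 -1.812
v 2.853 -0.76 -1.468
v 3.062 -1.315 -2.185
v 3.083 -0.771 -2.369
v 2.954 -0.428 -1.926
v 3.091 -1.138 -1.106
v 3.3 -1.693 -1.823
v 3.706 -1.76 -1.422
v 3.577 -1.418 -0.979
v 2.92 -1.308 -1.628
v -2.284 0.922 2.741
v -1.22 0.994 2.645
v -2.116 0.478 4.259
v -1.317 1.38 2.769
v -1.561 1.697 2.889
v -1.915 1.896 2.986
v -2.325 1.947 3.046
v -2.729 1.842 3.06
v -3.065 1.596 3.025
v -3.282 1.249 2.947
v -3.347 0.851 2.837
v -3.25 0.464 2.714
v -3.006 0.147 2.594
v -2.652 -0.052 2.497
v -2.242 -0.103 2.437
v -1.839 0.003 2.423
v -1.503 0.248 2.458
v -1.285 0.596 2.536
f 2 1 5
f 2 5 3
f 3 5 6
f 3 6 4
f 5 1 7
f 5 7 6
f 6 7 8
f 6 8 4
f 7 1 9
f 7 9 8
f 8 9 10
f 8 10 4
f 9 1 11
f 9 11 10
f 10 11 12
f 10 12 4
f 11 1 13
f 11 13 12
f 12 13 14
f 12 14 4
f 13 1 15
f 13 15 14
f 14 15 16
f 14 16 4
f 15 1 17
f 15 17 16
f 16 17 18
f 16 18 4
f 17 1 19
f 17 19 18
f 18 19 20
f 18 20 4
f 19 1 21
f 19 21 20
f 20 21 22
f 20 22 4
f 21 1 2
f 21 2 22
f 22 2 3
f 22 3 4
f 24 26 23
f 27 24 23
f 23 26 25
f 25 27 23
f 24 30 26
f 28 24 27
f 28 30 24
f 26 30 25
f 29 27 25
f 25 30 29
f 29 28 27
f 30 28 29
f 31 68 47
f 68 42 71
f 47 71 36
f 68 71 47
f 31 47 43
f 47 36 48
f 43 48 32
f 47 48 43
f 31 43 52
f 43 32 53
f 52 53 38
f 43 53 52
f 31 52 64
f 52 38 67
f 64 67 41
f 52 67 64
f 31 64 68
f 64 41 72
f 68 72 42
f 64 72 68
f 32 48 59
f 48 36 62
f 59 62 40
f 48 62 59
f 36 71 49
f 71 42 70
f 49 70 35
f 71 70 49
f 42 72 69
f 72 41 65
f 69 65 33
f 72 65 69
f 41 67 66
f 67 38 54
f 66 54 37
f 67 54 66
f 38 53 58
f 53 32 55
f 58 55 39
f 53 55 58
f 34 60 46
f 60 40 61
f 46 61 35
f 60 61 46
f 34 46 44
f 46 35 45
f 44 45 33
f 46 45 44
f 34 44 51
f 44 33 50
f 51 50 37
f 44 50 51
f 34 51 56
f 51 37 57
f 56 57 39
f 51 57 56
f 34 56 60
f 56 39 63
f 60 63 40
f 56 63 60
f 35 61 49
f 61 40 62
f 49 62 36
f 61 62 49
f 33 45 69
f 45 35 70
f 69 70 42
f 45 70 69
f 37 50 66
f 50 33 65
f 66 65 41
f 50 65 66
f 39 57 58
f 57 37 54
f 58 54 38
f 57 54 58
f 40 63 59
f 63 39 55
f 59 55 32
f 63 55 59
f 74 73 76
f 74 76 75
f 76 73 77
f 76 77 75
f 77 73 78
f 77 78 75
f 78 73 79
f 78 79 75
f 79 73 80
f 79 80 75
f 80 73 81
f 80 81 75
f 81 73 82
f 81 82 75
f 82 73 83
f 82 83 75
f 83 73 84
f 83 84 75
f 84 73 85
f 84 85 75
f 85 73 86
f 85 86 75
f 86 73 87
f 86 87 75
f 87 73 88
f 87 88 75
f 88 73 89
f 88 89 75
f 89 73 90
f 89 90 75
f 90 73 74
f 90 74 75



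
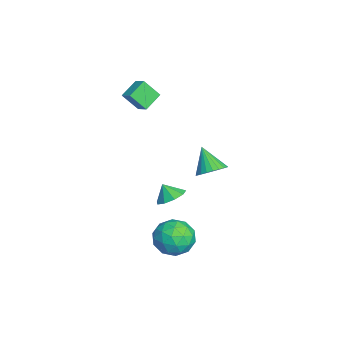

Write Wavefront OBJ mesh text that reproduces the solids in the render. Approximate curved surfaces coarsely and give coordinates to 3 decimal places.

v -0.987 0.225 -0.77
v -0.593 0.853 -0.225
v -1.973 -0.285 0.53
v -0.868 1.04 -0.36
v -1.161 1.103 -0.558
v -1.427 1.032 -0.788
v -1.627 0.839 -1.015
v -1.729 0.552 -1.205
v -1.718 0.215 -1.329
v -1.595 -0.12 -1.367
v -1.38 -0.403 -1.315
v -1.105 -0.59 -1.18
v -0.812 -0.653 -0.982
v -0.546 -0.582 -0.752
v -0.347 -0.389 -0.525
v -0.245 -0.102 -0.335
v -0.256 0.235 -0.211
v -0.378 0.57 -0.173
v -1.352 -1.955 -3.089
v -0.898 -2.714 -3.343
v -1.668 -2.425 -2.251
v -0.524 -2.345 -2.995
v -0.538 -1.794 -2.692
v -0.933 -1.319 -2.574
v -1.524 -1.141 -2.696
v -2.035 -1.344 -3.003
v -2.226 -1.834 -3.349
v -2.009 -2.38 -3.574
v -1.484 -2.727 -3.571
v 1.974 -1.062 -3.083
v 2.78 -0.997 -4.01
v 2.64 -2.883 -2.63
v 3.446 -2.818 -3.557
v 3.59 -2.103 -2.566
v 3.178 -0.978 -2.846
v 2.242 -2.902 -3.794
v 1.83 -1.777 -4.074
v 2.946 -2.134 -4.449
v 3.779 -1.641 -3.69
v 1.641 -2.239 -2.95
v 2.474 -1.746 -2.191
v 2.319 -0.87 -3.586
v 3.101 -3.01 -3.054
v 3.186 -2.59 -2.471
v 3.66 -2.552 -3.016
v 2.552 -0.859 -2.902
v 3.026 -0.821 -3.447
v 3.502 -1.471 -2.598
v 2.394 -3.059 -3.193
v 2.868 -3.021 -3.738
v 1.76 -1.328 -3.624
v 2.234 -1.29 -4.169
v 1.918 -2.409 -4.042
v 2.89 -1.5 -4.389
v 3.282 -2.57 -4.123
v 2.574 -2.62 -4.263
v 2.332 -1.958 -4.427
v 3.38 -1.21 -3.943
v 3.771 -2.28 -3.677
v 3.855 -1.86 -3.094
v 3.613 -1.199 -3.259
v 3.477 -1.879 -4.201
v 1.649 -1.6 -2.963
v 2.04 -2.67 -2.697
v 1.807 -2.681 -3.381
v 1.565 -2.02 -3.546
v 2.138 -1.31 -2.517
v 2.53 -2.38 -2.251
v 3.088 -1.922 -2.213
v 2.846 -1.26 -2.377
v 1.943 -2.001 -2.439
v -3.881 -4.544 3.508
v -4.745 -3.774 4.098
v -3.831 -3.665 2.433
v -4.696 -2.894 3.023
v -3.224 -4.106 3.897
v -4.089 -3.335 4.487
v -3.175 -3.226 2.822
v -4.039 -2.456 3.412
f 2 1 4
f 2 4 3
f 4 1 5
f 4 5 3
f 5 1 6
f 5 6 3
f 6 1 7
f 6 7 3
f 7 1 8
f 7 8 3
f 8 1 9
f 8 9 3
f 9 1 10
f 9 10 3
f 10 1 11
f 10 11 3
f 11 1 12
f 11 12 3
f 12 1 13
f 12 13 3
f 13 1 14
f 13 14 3
f 14 1 15
f 14 15 3
f 15 1 16
f 15 16 3
f 16 1 17
f 16 17 3
f 17 1 18
f 17 18 3
f 18 1 2
f 18 2 3
f 20 19 22
f 20 22 21
f 22 19 23
f 22 23 21
f 23 19 24
f 23 24 21
f 24 19 25
f 24 25 21
f 25 19 26
f 25 26 21
f 26 19 27
f 26 27 21
f 27 19 28
f 27 28 21
f 28 19 29
f 28 29 21
f 29 19 20
f 29 20 21
f 30 67 46
f 67 41 70
f 46 70 35
f 67 70 46
f 30 46 42
f 46 35 47
f 42 47 31
f 46 47 42
f 30 42 51
f 42 31 52
f 51 52 37
f 42 52 51
f 30 51 63
f 51 37 66
f 63 66 40
f 51 66 63
f 30 63 67
f 63 40 71
f 67 71 41
f 63 71 67
f 31 47 58
f 47 35 61
f 58 61 39
f 47 61 58
f 35 70 48
f 70 41 69
f 48 69 34
f 70 69 48
f 41 71 68
f 71 40 64
f 68 64 32
f 71 64 68
f 40 66 65
f 66 37 53
f 65 53 36
f 66 53 65
f 37 52 57
f 52 31 54
f 57 54 38
f 52 54 57
f 33 59 45
f 59 39 60
f 45 60 34
f 59 60 45
f 33 45 43
f 45 34 44
f 43 44 32
f 45 44 43
f 33 43 50
f 43 32 49
f 50 49 36
f 43 49 50
f 33 50 55
f 50 36 56
f 55 56 38
f 50 56 55
f 33 55 59
f 55 38 62
f 59 62 39
f 55 62 59
f 34 60 48
f 60 39 61
f 48 61 35
f 60 61 48
f 32 44 68
f 44 34 69
f 68 69 41
f 44 69 68
f 36 49 65
f 49 32 64
f 65 64 40
f 49 64 65
f 38 56 57
f 56 36 53
f 57 53 37
f 56 53 57
f 39 62 58
f 62 38 54
f 58 54 31
f 62 54 58
f 73 75 72
f 76 73 72
f 72 75 74
f 74 76 72
f 73 79 75
f 77 73 76
f 77 79 73
f 75 79 74
f 78 76 74
f 74 79 78
f 78 77 76
f 79 77 78



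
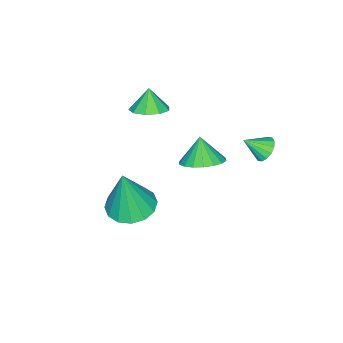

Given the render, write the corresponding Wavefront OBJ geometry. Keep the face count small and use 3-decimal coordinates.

v -1.808 3.559 -1.41
v -1.376 3.49 -1.806
v -1.332 2.861 -0.77
v -1.282 3.719 -1.626
v -1.33 3.904 -1.389
v -1.506 3.998 -1.157
v -1.762 3.973 -0.993
v -2.031 3.838 -0.941
v -2.24 3.628 -1.015
v -2.333 3.399 -1.195
v -2.285 3.213 -1.432
v -2.11 3.12 -1.664
v -1.853 3.144 -1.828
v -1.584 3.28 -1.88
v -1.047 1.242 -2.821
v -0.208 1.298 -2.4
v -1.513 0.838 -1.839
v -0.376 1.674 -2.325
v -0.676 1.964 -2.348
v -1.049 2.112 -2.465
v -1.423 2.087 -2.653
v -1.721 1.894 -2.874
v -1.886 1.573 -3.084
v -1.885 1.186 -3.243
v -1.718 0.81 -3.318
v -1.417 0.519 -3.294
v -1.044 0.372 -3.177
v -0.671 0.397 -2.99
v -0.372 0.589 -2.769
v -0.207 0.911 -2.558
v -1.852 -1.677 -1.671
v -1.114 -1.973 -1.434
v -2.248 -1.943 -0.769
v -1.158 -1.425 -1.292
v -1.527 -0.995 -1.327
v -2.049 -0.884 -1.523
v -2.478 -1.144 -1.788
v -2.615 -1.653 -1.998
v -2.394 -2.174 -2.056
v -1.921 -2.461 -1.933
v -1.415 -2.382 -1.687
v 1.935 -0.191 -3.686
v 2.841 -0.653 -3.85
v 2.245 -0.349 -1.534
v 2.954 -0.132 -3.828
v 2.793 0.373 -3.768
v 2.403 0.727 -3.686
v 1.887 0.834 -3.604
v 1.384 0.667 -3.544
v 1.029 0.27 -3.522
v 0.917 -0.251 -3.544
v 1.077 -0.755 -3.604
v 1.468 -1.109 -3.686
v 1.984 -1.217 -3.768
v 2.486 -1.05 -3.828
f 2 1 4
f 2 4 3
f 4 1 5
f 4 5 3
f 5 1 6
f 5 6 3
f 6 1 7
f 6 7 3
f 7 1 8
f 7 8 3
f 8 1 9
f 8 9 3
f 9 1 10
f 9 10 3
f 10 1 11
f 10 11 3
f 11 1 12
f 11 12 3
f 12 1 13
f 12 13 3
f 13 1 14
f 13 14 3
f 14 1 2
f 14 2 3
f 16 15 18
f 16 18 17
f 18 15 19
f 18 19 17
f 19 15 20
f 19 20 17
f 20 15 21
f 20 21 17
f 21 15 22
f 21 22 17
f 22 15 23
f 22 23 17
f 23 15 24
f 23 24 17
f 24 15 25
f 24 25 17
f 25 15 26
f 25 26 17
f 26 15 27
f 26 27 17
f 27 15 28
f 27 28 17
f 28 15 29
f 28 29 17
f 29 15 30
f 29 30 17
f 30 15 16
f 30 16 17
f 32 31 34
f 32 34 33
f 34 31 35
f 34 35 33
f 35 31 36
f 35 36 33
f 36 31 37
f 36 37 33
f 37 31 38
f 37 38 33
f 38 31 39
f 38 39 33
f 39 31 40
f 39 40 33
f 40 31 41
f 40 41 33
f 41 31 32
f 41 32 33
f 43 42 45
f 43 45 44
f 45 42 46
f 45 46 44
f 46 42 47
f 46 47 44
f 47 42 48
f 47 48 44
f 48 42 49
f 48 49 44
f 49 42 50
f 49 50 44
f 50 42 51
f 50 51 44
f 51 42 52
f 51 52 44
f 52 42 53
f 52 53 44
f 53 42 54
f 53 54 44
f 54 42 55
f 54 55 44
f 55 42 43
f 55 43 44



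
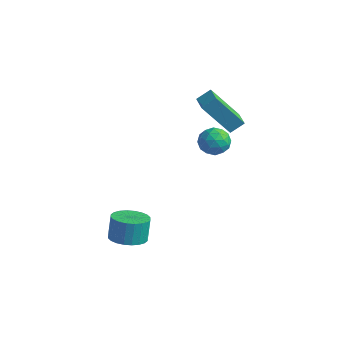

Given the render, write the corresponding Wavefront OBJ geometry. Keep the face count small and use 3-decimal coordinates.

v 3.239 1.002 1.992
v 3.572 1.568 2.466
v 2.438 1.572 1.875
v 2.771 2.138 2.349
v 4.129 1.902 0.291
v 4.462 2.468 0.765
v 3.328 2.472 0.174
v 3.661 3.038 0.648
v 3.191 1.857 0.004
v 3.954 1.973 0.1
v 3.426 0.727 -0.5
v 4.189 0.843 -0.404
v 3.731 0.739 0.216
v 3.586 1.438 0.527
v 3.794 1.262 -0.927
v 3.649 1.961 -0.616
v 4.327 1.606 -0.476
v 4.288 1.282 0.231
v 3.092 1.418 -0.631
v 3.053 1.094 0.076
v 3.552 2.014 0.096
v 3.828 0.686 -0.496
v 3.559 0.625 -0.132
v 4.007 0.693 -0.075
v 3.335 1.699 0.348
v 3.784 1.768 0.404
v 3.653 1.043 0.472
v 3.596 0.932 -0.804
v 4.045 1.001 -0.748
v 3.373 2.007 -0.325
v 3.821 2.075 -0.268
v 3.727 1.657 -0.872
v 4.22 1.866 -0.186
v 4.358 1.202 -0.482
v 4.126 1.449 -0.79
v 4.041 1.859 -0.607
v 4.197 1.676 0.229
v 4.335 1.012 -0.067
v 4.066 0.951 0.298
v 3.98 1.362 0.481
v 4.416 1.46 -0.109
v 3.045 1.688 -0.333
v 3.183 1.024 -0.629
v 3.4 1.338 -0.881
v 3.314 1.749 -0.698
v 3.022 1.498 0.082
v 3.16 0.834 -0.214
v 3.339 0.841 0.207
v 3.254 1.251 0.39
v 2.964 1.24 -0.291
v 2.93 -3.412 -4.285
v 3.765 -3.597 -4.125
v 3.625 -3.253 -2.995
v 2.79 -3.068 -3.155
v 3.787 -3.272 -4.221
v 3.646 -2.928 -3.091
v 3.678 -2.968 -4.327
v 3.537 -2.625 -3.196
v 3.455 -2.732 -4.426
v 3.314 -2.389 -3.296
v 3.152 -2.599 -4.504
v 3.012 -2.256 -3.374
v 2.816 -2.59 -4.549
v 2.675 -2.247 -3.418
v 2.497 -2.707 -4.553
v 2.356 -2.363 -3.423
v 2.244 -2.93 -4.517
v 2.103 -2.587 -3.386
v 2.095 -3.227 -4.445
v 1.955 -2.883 -3.315
v 2.074 -3.552 -4.349
v 1.933 -3.208 -3.219
v 2.183 -3.855 -4.244
v 2.042 -3.512 -3.113
v 2.406 -4.091 -4.144
v 2.265 -3.748 -3.014
v 2.708 -4.224 -4.066
v 2.568 -3.881 -2.936
v 3.045 -4.233 -4.022
v 2.904 -3.89 -2.891
v 3.364 -4.117 -4.017
v 3.223 -3.773 -2.887
v 3.617 -3.893 -4.054
v 3.476 -3.55 -2.923
f 2 4 1
f 5 2 1
f 1 4 3
f 3 5 1
f 2 8 4
f 6 2 5
f 6 8 2
f 4 8 3
f 7 5 3
f 3 8 7
f 7 6 5
f 8 6 7
f 9 46 25
f 46 20 49
f 25 49 14
f 46 49 25
f 9 25 21
f 25 14 26
f 21 26 10
f 25 26 21
f 9 21 30
f 21 10 31
f 30 31 16
f 21 31 30
f 9 30 42
f 30 16 45
f 42 45 19
f 30 45 42
f 9 42 46
f 42 19 50
f 46 50 20
f 42 50 46
f 10 26 37
f 26 14 40
f 37 40 18
f 26 40 37
f 14 49 27
f 49 20 48
f 27 48 13
f 49 48 27
f 20 50 47
f 50 19 43
f 47 43 11
f 50 43 47
f 19 45 44
f 45 16 32
f 44 32 15
f 45 32 44
f 16 31 36
f 31 10 33
f 36 33 17
f 31 33 36
f 12 38 24
f 38 18 39
f 24 39 13
f 38 39 24
f 12 24 22
f 24 13 23
f 22 23 11
f 24 23 22
f 12 22 29
f 22 11 28
f 29 28 15
f 22 28 29
f 12 29 34
f 29 15 35
f 34 35 17
f 29 35 34
f 12 34 38
f 34 17 41
f 38 41 18
f 34 41 38
f 13 39 27
f 39 18 40
f 27 40 14
f 39 40 27
f 11 23 47
f 23 13 48
f 47 48 20
f 23 48 47
f 15 28 44
f 28 11 43
f 44 43 19
f 28 43 44
f 17 35 36
f 35 15 32
f 36 32 16
f 35 32 36
f 18 41 37
f 41 17 33
f 37 33 10
f 41 33 37
f 52 51 55
f 52 55 53
f 53 55 56
f 53 56 54
f 55 51 57
f 55 57 56
f 56 57 58
f 56 58 54
f 57 51 59
f 57 59 58
f 58 59 60
f 58 60 54
f 59 51 61
f 59 61 60
f 60 61 62
f 60 62 54
f 61 51 63
f 61 63 62
f 62 63 64
f 62 64 54
f 63 51 65
f 63 65 64
f 64 65 66
f 64 66 54
f 65 51 67
f 65 67 66
f 66 67 68
f 66 68 54
f 67 51 69
f 67 69 68
f 68 69 70
f 68 70 54
f 69 51 71
f 69 71 70
f 70 71 72
f 70 72 54
f 71 51 73
f 71 73 72
f 72 73 74
f 72 74 54
f 73 51 75
f 73 75 74
f 74 75 76
f 74 76 54
f 75 51 77
f 75 77 76
f 76 77 78
f 76 78 54
f 77 51 79
f 77 79 78
f 78 79 80
f 78 80 54
f 79 51 81
f 79 81 80
f 80 81 82
f 80 82 54
f 81 51 83
f 81 83 82
f 82 83 84
f 82 84 54
f 83 51 52
f 83 52 84
f 84 52 53
f 84 53 54

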